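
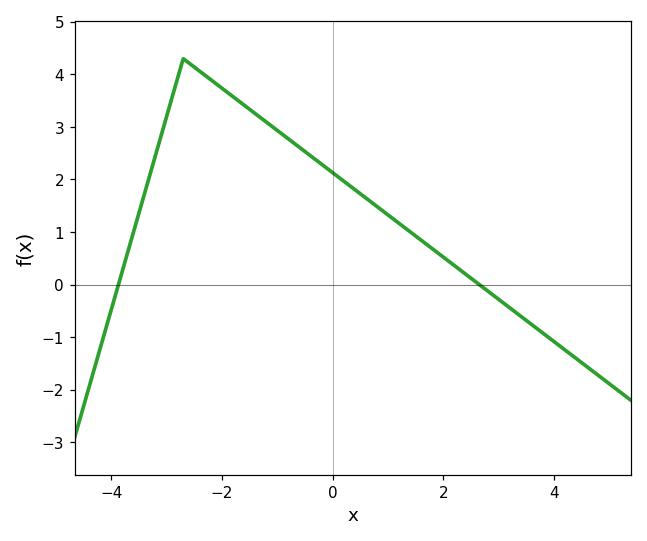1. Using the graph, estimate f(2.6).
0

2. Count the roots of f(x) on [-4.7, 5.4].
2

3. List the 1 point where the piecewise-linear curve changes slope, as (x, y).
(-2.7, 4.3)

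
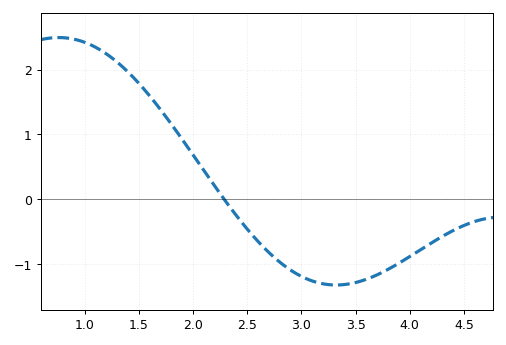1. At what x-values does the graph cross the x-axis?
2.29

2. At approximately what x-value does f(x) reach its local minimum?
3.32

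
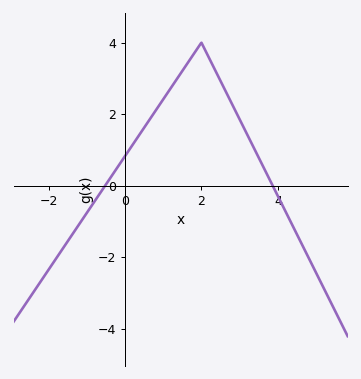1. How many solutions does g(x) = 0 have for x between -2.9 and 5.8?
2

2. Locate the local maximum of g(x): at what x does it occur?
2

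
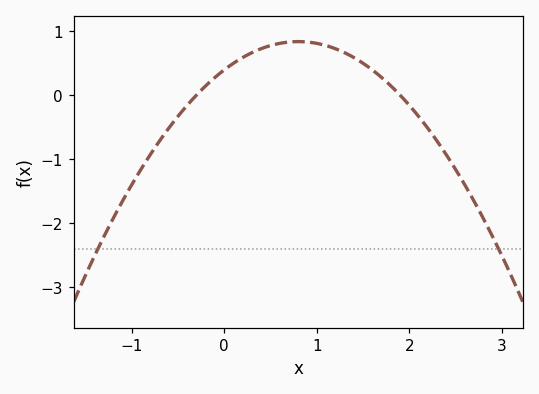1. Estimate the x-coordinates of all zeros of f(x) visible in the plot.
-0.3, 1.9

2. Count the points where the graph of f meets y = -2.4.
2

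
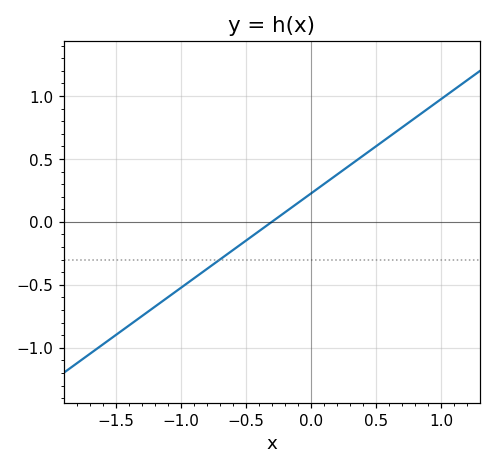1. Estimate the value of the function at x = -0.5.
-0.15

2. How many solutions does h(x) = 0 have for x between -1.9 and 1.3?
1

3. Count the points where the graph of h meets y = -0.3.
1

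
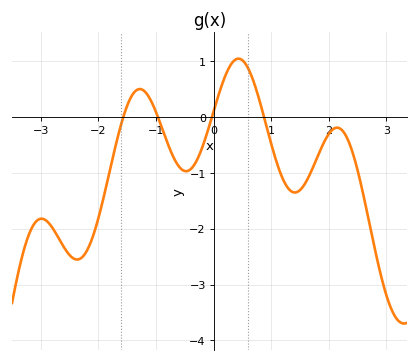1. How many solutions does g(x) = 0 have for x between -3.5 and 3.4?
4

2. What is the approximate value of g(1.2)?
-1.1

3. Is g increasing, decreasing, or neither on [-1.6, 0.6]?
neither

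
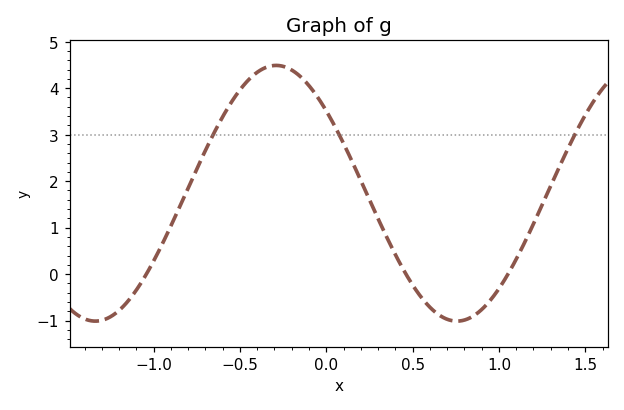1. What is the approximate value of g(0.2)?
2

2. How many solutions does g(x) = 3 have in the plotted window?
3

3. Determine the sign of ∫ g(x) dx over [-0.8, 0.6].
positive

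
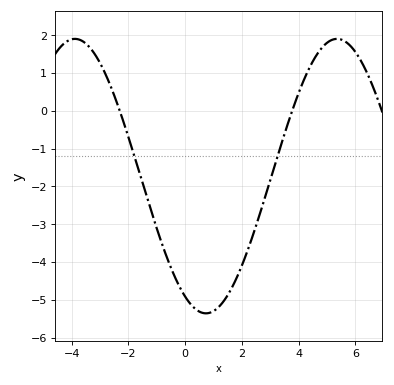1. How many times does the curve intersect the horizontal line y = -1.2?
2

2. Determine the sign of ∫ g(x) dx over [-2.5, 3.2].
negative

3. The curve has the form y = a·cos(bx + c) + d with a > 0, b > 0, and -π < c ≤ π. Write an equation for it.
y = 3.63cos(0.68x + 2.6) - 1.73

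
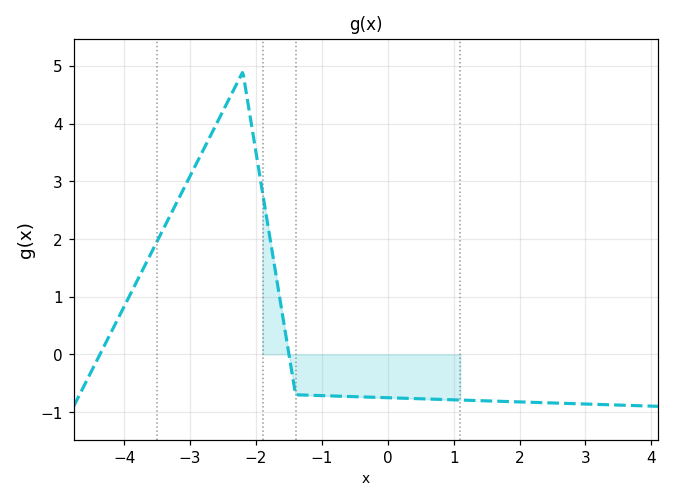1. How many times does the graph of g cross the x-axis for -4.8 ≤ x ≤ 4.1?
2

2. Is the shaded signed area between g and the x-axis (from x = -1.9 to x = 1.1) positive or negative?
negative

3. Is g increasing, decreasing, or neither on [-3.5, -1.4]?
neither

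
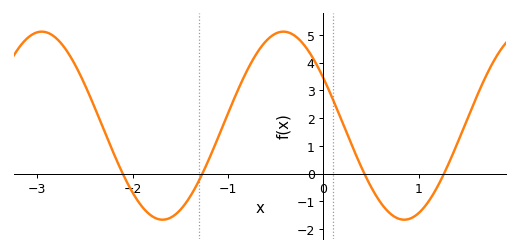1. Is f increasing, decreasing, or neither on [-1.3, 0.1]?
neither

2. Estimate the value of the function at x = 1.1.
-1.01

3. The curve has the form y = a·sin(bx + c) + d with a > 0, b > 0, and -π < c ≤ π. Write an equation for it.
y = 3.39sin(2.48x + 2.61) + 1.73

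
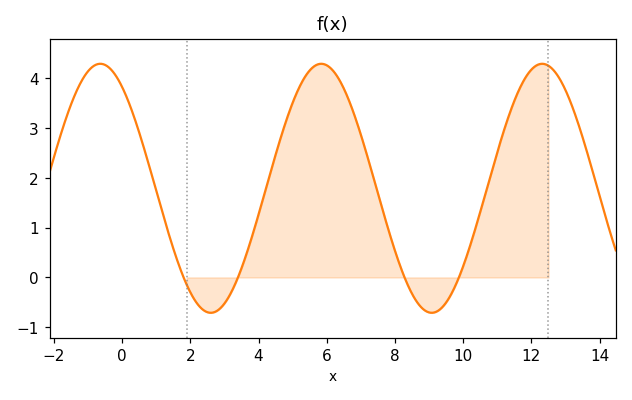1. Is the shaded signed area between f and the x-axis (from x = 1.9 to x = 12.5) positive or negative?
positive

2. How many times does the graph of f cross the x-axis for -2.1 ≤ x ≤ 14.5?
4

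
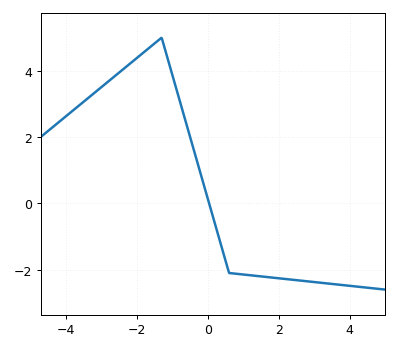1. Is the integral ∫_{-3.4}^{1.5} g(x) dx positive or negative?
positive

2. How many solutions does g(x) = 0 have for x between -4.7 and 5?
1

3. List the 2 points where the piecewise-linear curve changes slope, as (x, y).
(-1.3, 5); (0.6, -2.1)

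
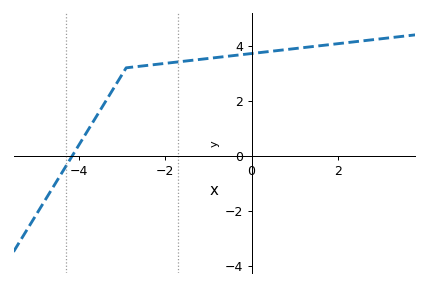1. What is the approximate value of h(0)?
3.8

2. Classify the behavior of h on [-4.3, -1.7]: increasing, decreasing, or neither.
increasing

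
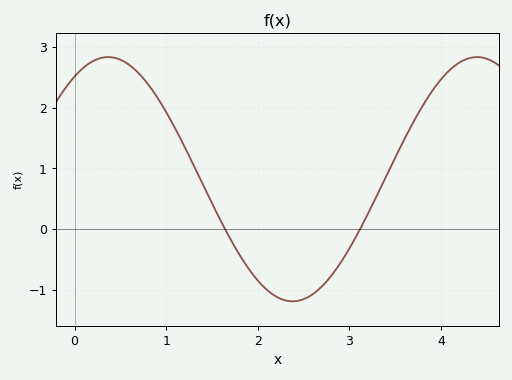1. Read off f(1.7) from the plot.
-0.2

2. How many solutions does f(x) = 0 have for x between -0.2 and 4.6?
2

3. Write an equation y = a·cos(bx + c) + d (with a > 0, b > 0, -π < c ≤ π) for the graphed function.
y = 2.01cos(1.6x - 0.57) + 0.82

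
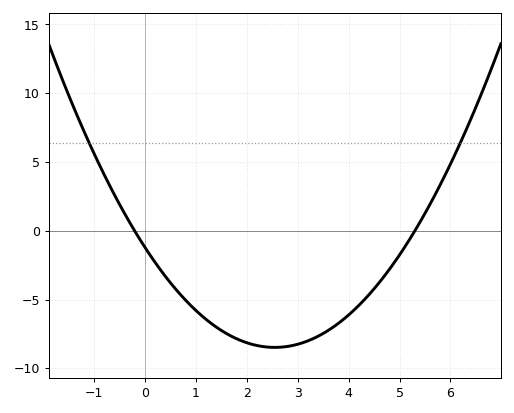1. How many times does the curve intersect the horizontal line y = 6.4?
2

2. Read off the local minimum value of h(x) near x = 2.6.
-8.47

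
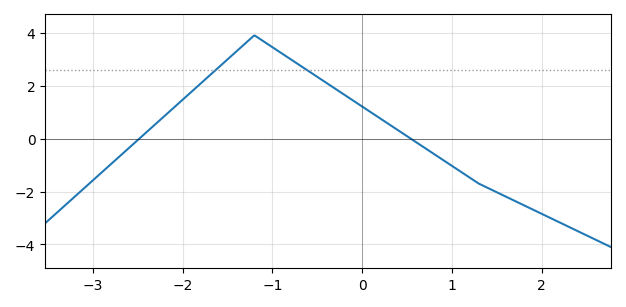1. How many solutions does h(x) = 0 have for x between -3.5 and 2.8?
2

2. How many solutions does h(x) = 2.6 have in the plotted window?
2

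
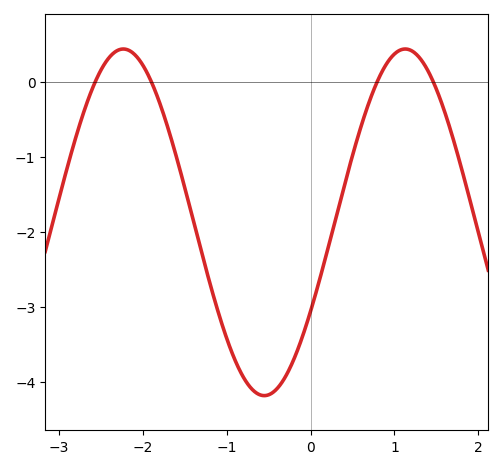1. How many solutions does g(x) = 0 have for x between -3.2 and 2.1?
4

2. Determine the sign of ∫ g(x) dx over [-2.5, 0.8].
negative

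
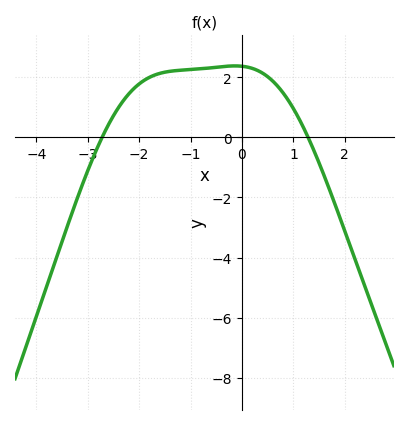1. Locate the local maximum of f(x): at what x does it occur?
-0.137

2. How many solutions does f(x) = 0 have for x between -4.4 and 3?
2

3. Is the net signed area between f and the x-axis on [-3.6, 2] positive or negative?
positive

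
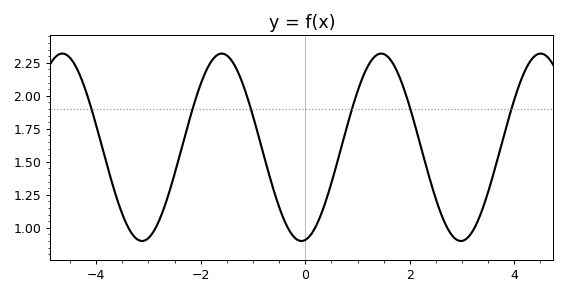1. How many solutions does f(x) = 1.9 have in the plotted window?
6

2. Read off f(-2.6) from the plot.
1.28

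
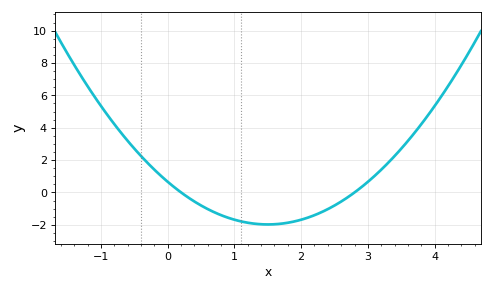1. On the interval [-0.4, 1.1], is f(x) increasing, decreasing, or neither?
decreasing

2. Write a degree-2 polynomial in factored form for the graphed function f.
y = 1.17(x - 0.2)(x - 2.8)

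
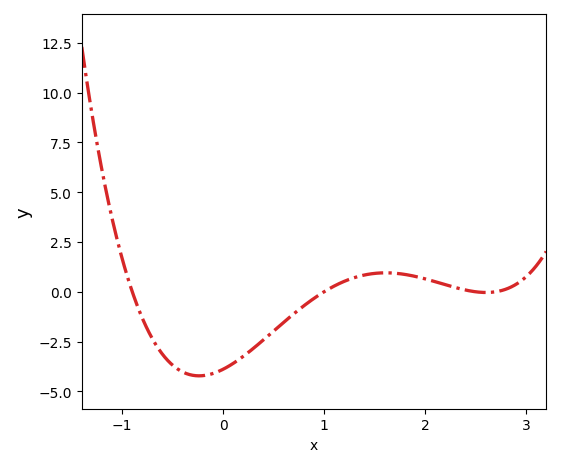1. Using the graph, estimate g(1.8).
0.8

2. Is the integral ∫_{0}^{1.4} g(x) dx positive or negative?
negative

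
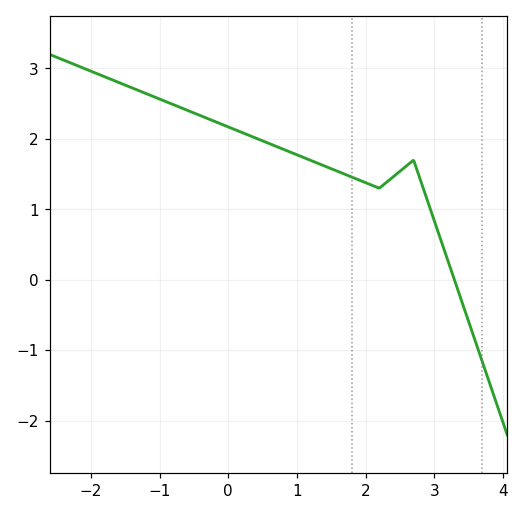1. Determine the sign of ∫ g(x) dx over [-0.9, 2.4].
positive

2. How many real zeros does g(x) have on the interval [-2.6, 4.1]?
1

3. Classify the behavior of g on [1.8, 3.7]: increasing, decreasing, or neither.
neither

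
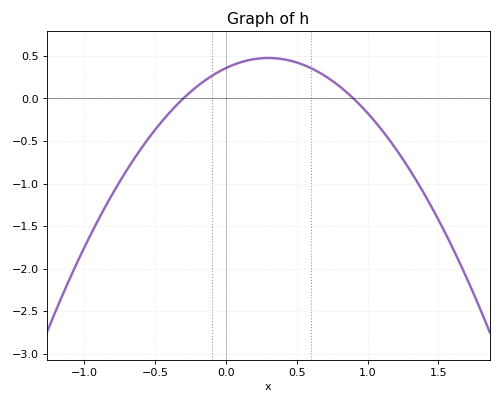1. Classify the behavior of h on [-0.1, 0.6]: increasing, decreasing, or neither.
neither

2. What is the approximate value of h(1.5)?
-1.45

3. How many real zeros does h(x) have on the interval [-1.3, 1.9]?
2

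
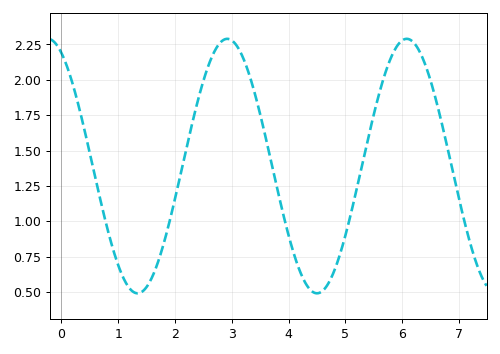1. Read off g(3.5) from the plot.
1.75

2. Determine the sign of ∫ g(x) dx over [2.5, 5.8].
positive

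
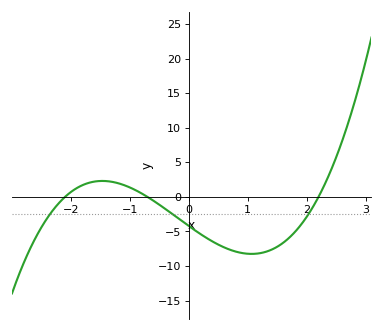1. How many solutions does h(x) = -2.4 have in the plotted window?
3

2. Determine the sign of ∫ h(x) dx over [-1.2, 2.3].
negative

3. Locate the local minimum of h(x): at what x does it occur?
1.07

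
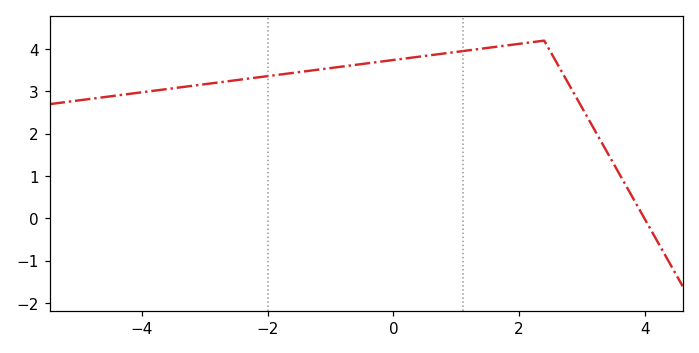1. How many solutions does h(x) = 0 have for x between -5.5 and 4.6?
1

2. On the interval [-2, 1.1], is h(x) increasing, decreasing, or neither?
increasing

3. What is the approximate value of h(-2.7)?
3.2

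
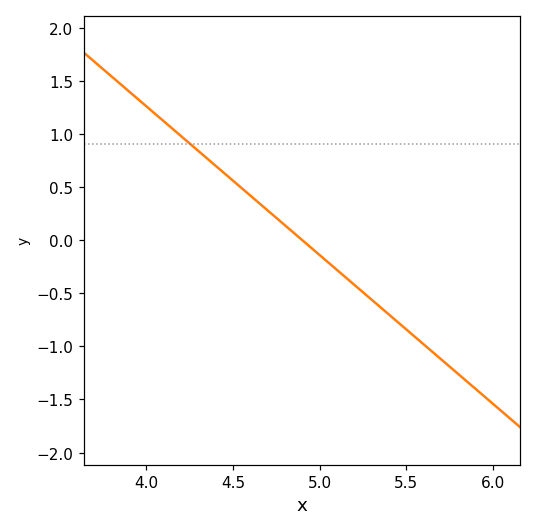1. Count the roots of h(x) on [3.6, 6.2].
1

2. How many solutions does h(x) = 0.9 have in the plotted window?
1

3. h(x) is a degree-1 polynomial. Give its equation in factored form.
y = -1.4(x - 4.9)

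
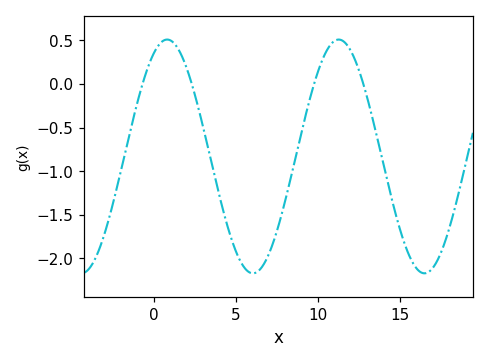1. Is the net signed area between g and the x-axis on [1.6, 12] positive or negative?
negative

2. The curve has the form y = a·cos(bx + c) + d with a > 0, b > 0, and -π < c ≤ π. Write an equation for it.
y = 1.34cos(0.6x - 0.48) - 0.83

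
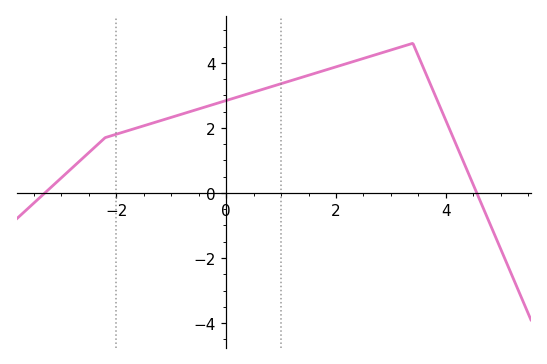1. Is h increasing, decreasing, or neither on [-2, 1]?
increasing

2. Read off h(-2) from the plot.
1.8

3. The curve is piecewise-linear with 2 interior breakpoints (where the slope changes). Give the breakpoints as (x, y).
(-2.2, 1.7); (3.4, 4.6)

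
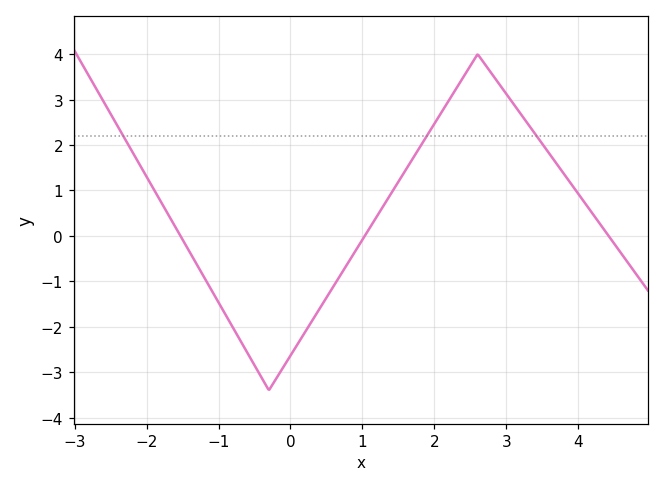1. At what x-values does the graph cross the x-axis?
-1.6, 1, 4.4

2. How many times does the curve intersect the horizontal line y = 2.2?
3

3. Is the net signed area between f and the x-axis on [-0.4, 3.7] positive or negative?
positive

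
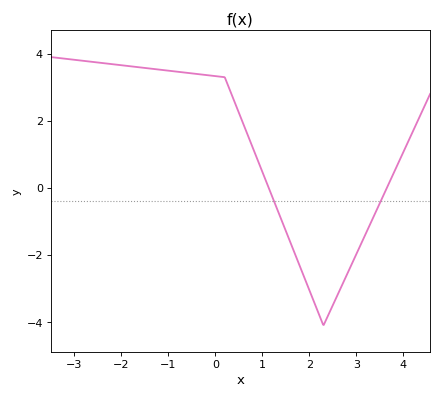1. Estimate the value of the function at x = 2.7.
-2.8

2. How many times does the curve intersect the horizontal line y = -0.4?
2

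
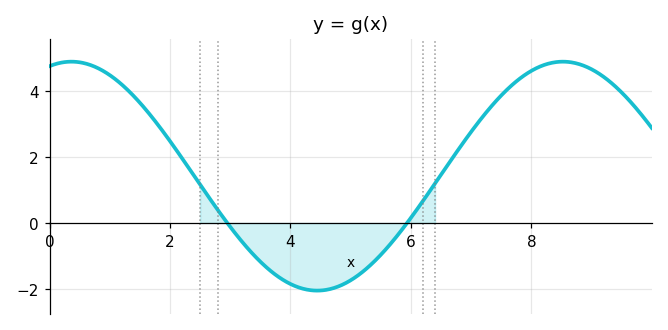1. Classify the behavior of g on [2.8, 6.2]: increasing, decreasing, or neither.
neither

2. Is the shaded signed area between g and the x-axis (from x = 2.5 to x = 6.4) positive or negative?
negative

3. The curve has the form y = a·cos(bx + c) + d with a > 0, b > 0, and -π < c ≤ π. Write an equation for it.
y = 3.47cos(0.77x - 0.28) + 1.42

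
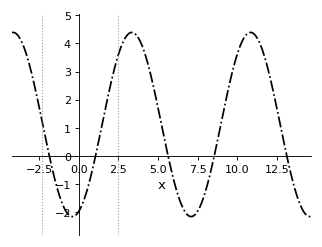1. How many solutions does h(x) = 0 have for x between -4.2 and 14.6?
5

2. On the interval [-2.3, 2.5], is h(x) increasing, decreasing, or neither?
neither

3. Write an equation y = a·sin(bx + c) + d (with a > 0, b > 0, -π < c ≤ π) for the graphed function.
y = 3.27sin(0.84x - 1.24) + 1.12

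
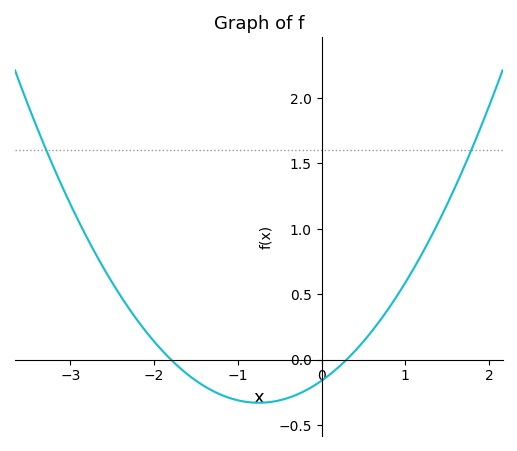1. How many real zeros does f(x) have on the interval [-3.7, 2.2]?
2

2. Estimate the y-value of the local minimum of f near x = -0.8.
-0.331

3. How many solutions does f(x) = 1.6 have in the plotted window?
2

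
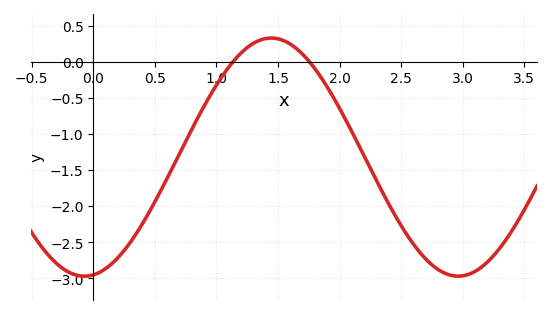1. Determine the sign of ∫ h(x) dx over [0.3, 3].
negative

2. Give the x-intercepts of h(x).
1.1, 1.8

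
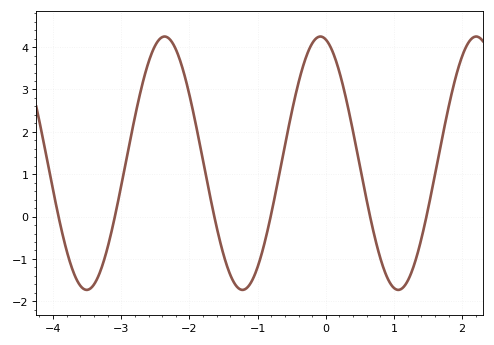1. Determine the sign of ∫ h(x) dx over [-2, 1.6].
positive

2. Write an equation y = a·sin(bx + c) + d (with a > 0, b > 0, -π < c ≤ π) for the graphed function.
y = 2.99sin(2.75x + 1.79) + 1.26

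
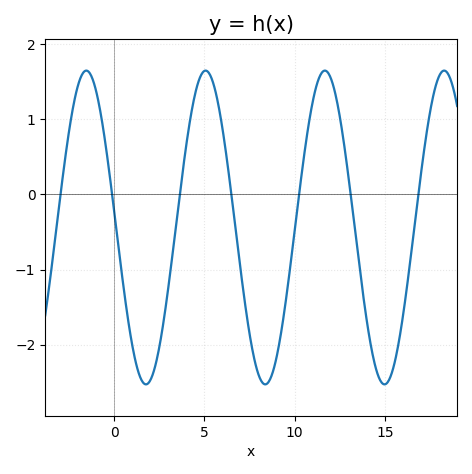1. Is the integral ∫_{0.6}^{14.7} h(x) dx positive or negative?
negative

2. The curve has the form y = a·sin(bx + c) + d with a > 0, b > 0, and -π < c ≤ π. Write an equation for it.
y = 2.09sin(0.95x + 3) - 0.44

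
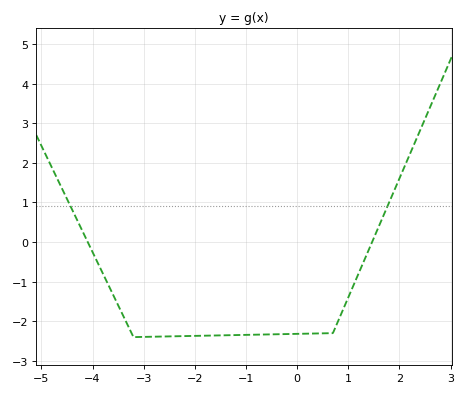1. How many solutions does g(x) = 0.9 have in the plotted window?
2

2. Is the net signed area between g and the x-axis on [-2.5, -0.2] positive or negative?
negative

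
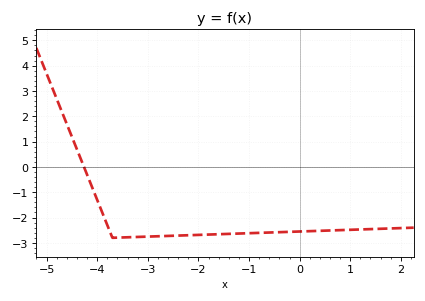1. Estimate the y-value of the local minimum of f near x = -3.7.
-2.8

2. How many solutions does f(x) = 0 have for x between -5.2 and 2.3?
1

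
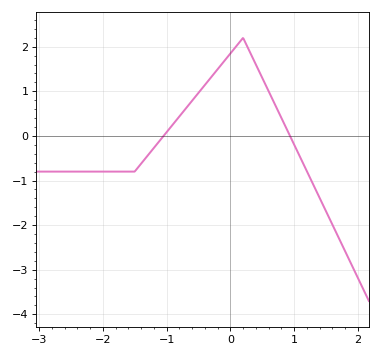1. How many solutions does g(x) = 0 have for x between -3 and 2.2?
2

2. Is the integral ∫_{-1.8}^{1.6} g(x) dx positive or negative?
positive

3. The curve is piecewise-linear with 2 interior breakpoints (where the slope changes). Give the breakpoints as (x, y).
(-1.5, -0.8); (0.2, 2.2)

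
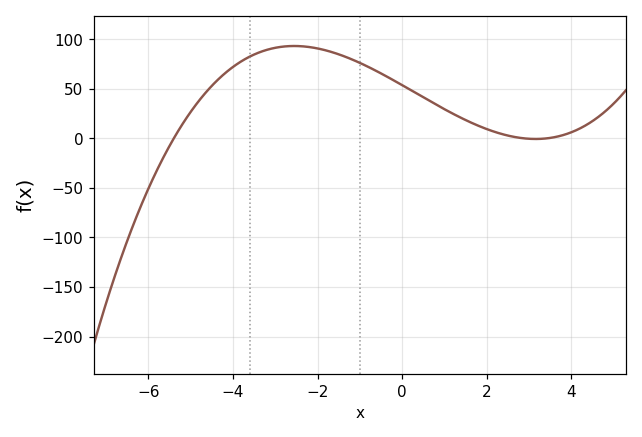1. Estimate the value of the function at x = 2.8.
0.497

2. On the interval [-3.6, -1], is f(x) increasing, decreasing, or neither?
neither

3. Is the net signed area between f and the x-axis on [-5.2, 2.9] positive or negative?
positive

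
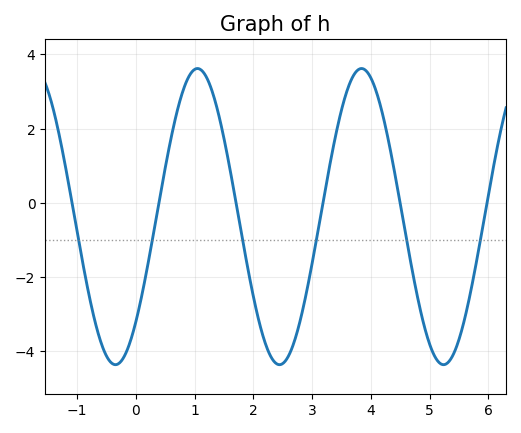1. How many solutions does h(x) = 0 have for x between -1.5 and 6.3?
6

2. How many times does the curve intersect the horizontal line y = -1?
6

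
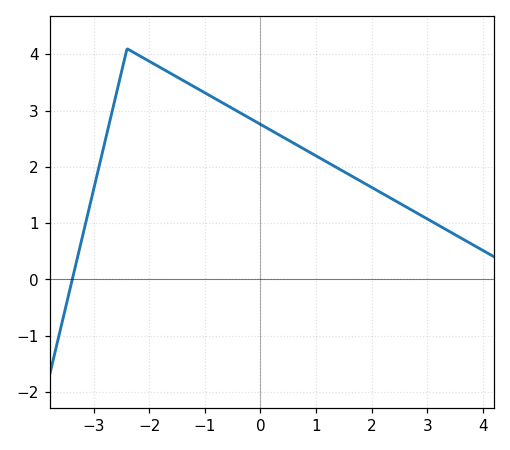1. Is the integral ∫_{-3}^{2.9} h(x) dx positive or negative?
positive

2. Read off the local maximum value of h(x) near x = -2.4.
4.1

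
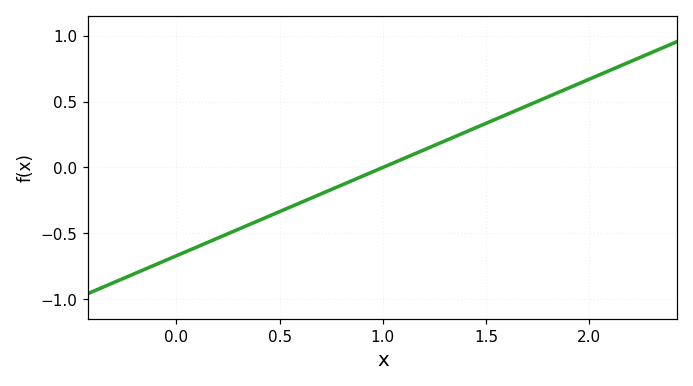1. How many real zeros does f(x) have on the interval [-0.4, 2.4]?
1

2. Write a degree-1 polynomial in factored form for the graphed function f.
y = 0.67(x - 1)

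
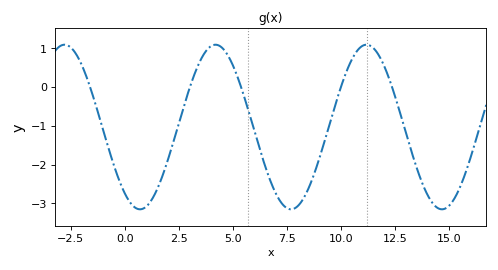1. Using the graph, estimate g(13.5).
-2.07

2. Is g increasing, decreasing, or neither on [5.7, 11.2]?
neither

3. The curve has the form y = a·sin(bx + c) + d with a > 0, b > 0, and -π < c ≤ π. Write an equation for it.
y = 2.12sin(0.9x - 2.21) - 1.03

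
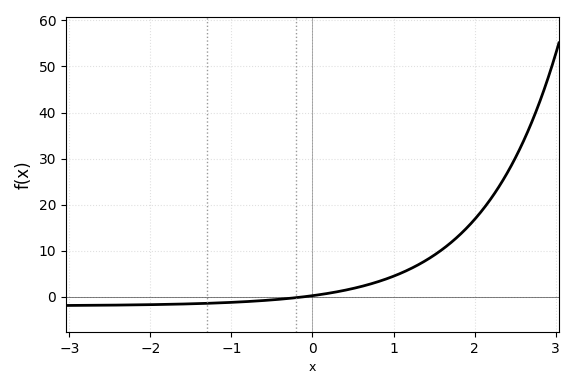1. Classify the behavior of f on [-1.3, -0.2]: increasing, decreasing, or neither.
increasing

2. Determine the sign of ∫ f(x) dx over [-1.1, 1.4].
positive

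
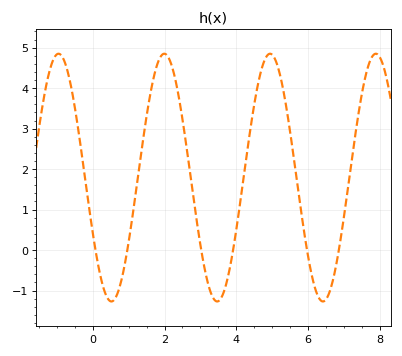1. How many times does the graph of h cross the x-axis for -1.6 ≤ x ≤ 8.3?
6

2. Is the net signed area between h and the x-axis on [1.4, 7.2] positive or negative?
positive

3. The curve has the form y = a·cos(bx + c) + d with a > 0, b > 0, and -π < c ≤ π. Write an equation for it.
y = 3.06cos(2.13x + 2.04) + 1.79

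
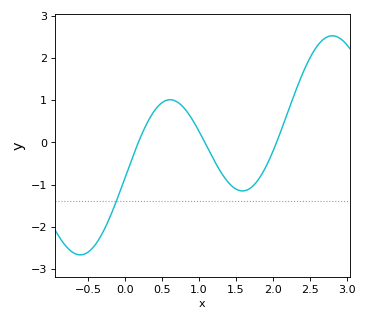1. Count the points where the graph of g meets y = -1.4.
1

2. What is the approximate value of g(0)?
-0.828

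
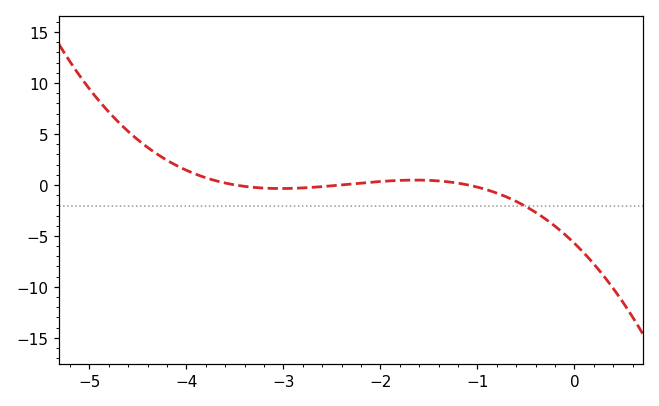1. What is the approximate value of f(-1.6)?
0.5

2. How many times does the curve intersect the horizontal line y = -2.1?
1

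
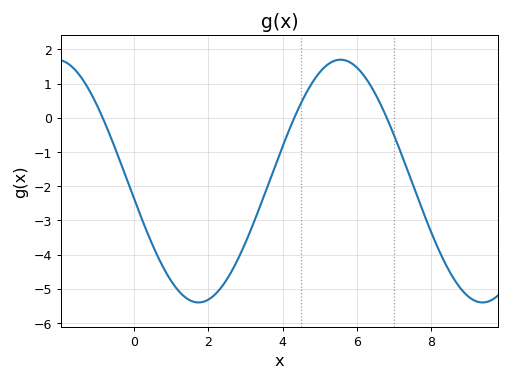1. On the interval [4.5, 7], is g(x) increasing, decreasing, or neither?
neither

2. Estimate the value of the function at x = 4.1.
-0.565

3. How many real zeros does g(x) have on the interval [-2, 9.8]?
3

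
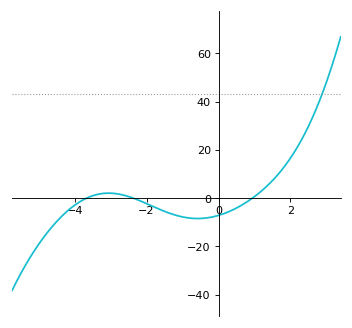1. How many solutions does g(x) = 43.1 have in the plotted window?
1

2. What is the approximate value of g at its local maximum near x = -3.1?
2.05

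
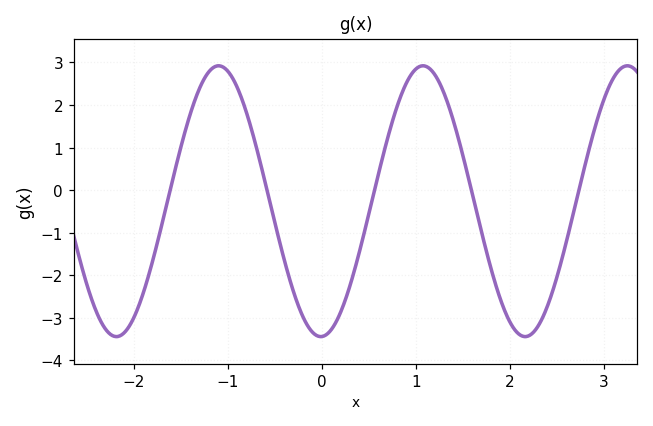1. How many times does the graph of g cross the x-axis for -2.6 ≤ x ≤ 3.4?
5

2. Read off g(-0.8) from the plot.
1.8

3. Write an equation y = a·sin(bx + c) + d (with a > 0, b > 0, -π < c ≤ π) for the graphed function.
y = 3.18sin(2.9x - 1.5) - 0.26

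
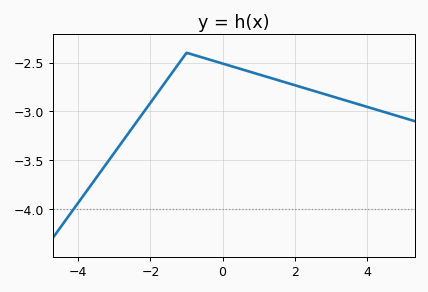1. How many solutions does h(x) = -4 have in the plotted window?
1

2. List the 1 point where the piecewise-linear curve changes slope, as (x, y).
(-1, -2.4)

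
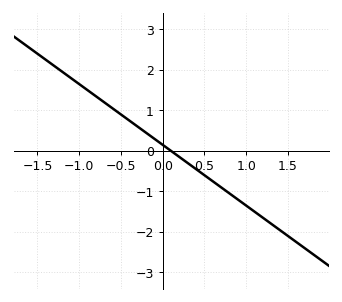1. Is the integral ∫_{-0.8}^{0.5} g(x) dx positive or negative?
positive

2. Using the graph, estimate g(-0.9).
1.5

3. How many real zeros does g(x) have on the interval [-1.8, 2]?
1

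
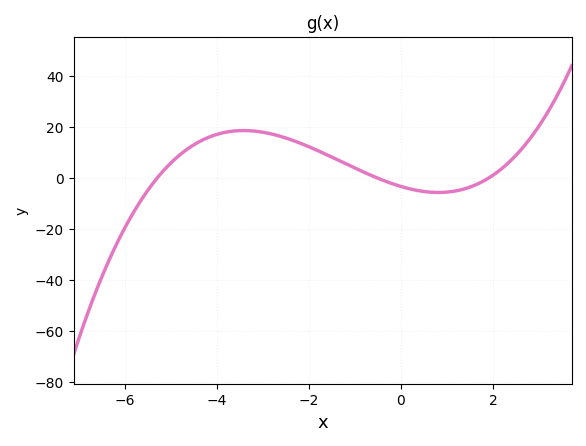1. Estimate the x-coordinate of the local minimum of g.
0.818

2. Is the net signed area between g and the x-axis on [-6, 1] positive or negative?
positive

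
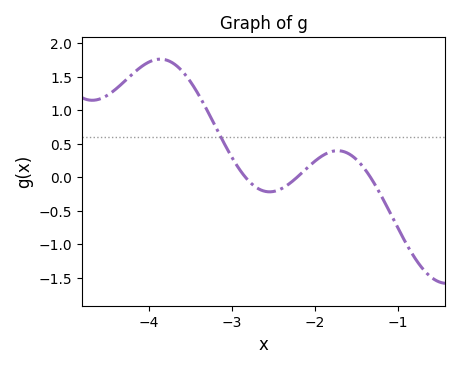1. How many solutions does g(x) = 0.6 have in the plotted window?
1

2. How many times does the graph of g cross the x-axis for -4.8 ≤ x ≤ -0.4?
3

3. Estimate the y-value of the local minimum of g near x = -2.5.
-0.22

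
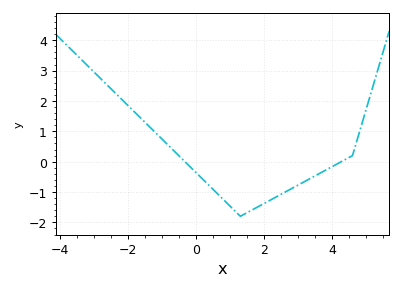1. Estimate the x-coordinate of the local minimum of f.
1.3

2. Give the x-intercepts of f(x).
-0.331, 4.27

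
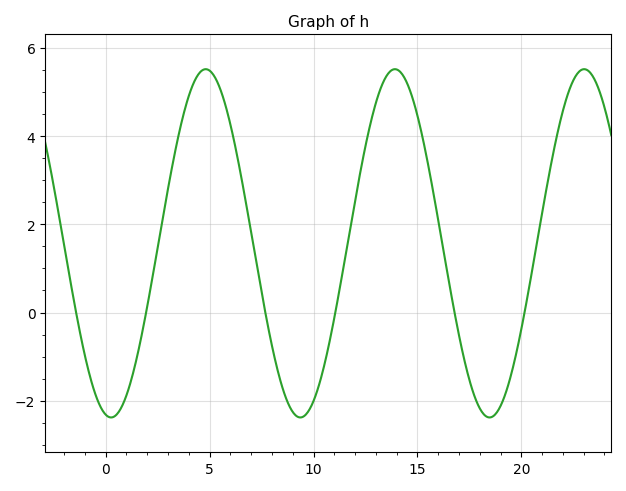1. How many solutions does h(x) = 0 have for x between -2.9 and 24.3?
6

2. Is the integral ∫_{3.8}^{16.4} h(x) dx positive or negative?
positive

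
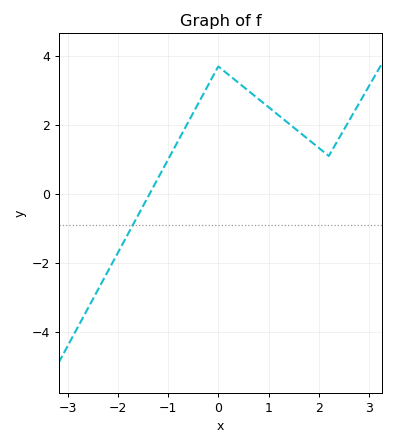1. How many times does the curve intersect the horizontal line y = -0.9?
1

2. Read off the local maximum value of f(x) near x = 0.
3.7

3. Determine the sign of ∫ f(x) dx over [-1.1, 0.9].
positive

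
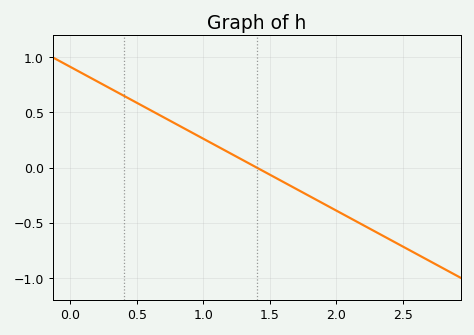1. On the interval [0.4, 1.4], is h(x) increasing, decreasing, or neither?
decreasing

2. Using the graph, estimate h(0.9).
0.3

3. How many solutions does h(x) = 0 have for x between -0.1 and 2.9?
1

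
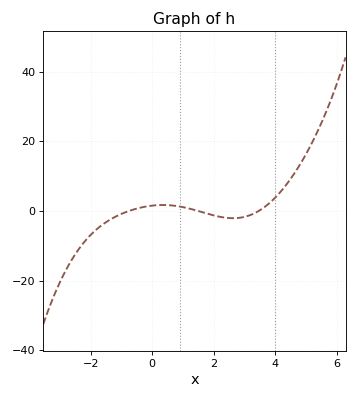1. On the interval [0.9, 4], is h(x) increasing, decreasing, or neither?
neither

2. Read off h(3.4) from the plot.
0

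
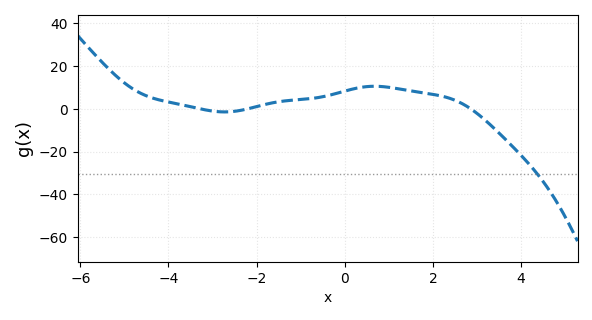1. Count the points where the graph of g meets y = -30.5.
1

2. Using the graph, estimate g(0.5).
10.4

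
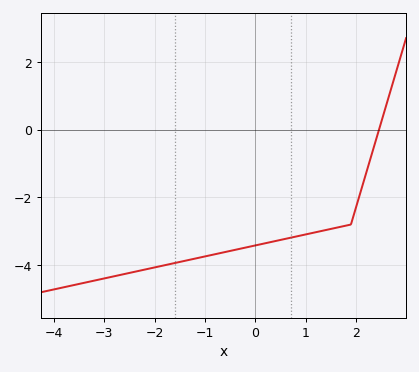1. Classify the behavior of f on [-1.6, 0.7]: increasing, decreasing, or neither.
increasing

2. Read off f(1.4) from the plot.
-2.96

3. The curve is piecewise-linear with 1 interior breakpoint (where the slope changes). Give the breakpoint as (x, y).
(1.9, -2.8)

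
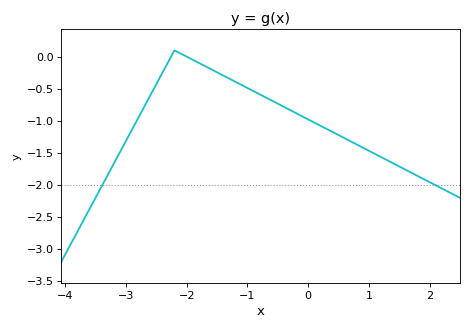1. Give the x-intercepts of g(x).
-2.3, -2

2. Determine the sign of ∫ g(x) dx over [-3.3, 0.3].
negative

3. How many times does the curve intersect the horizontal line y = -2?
2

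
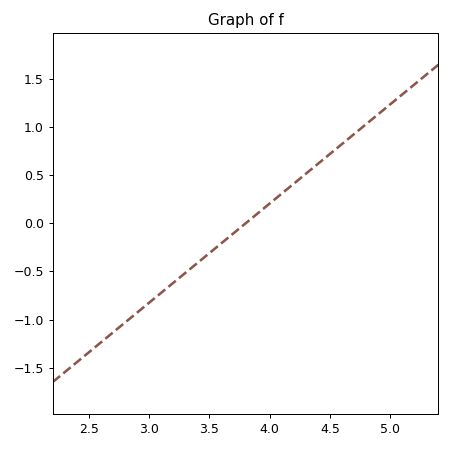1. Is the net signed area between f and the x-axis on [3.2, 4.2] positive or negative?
negative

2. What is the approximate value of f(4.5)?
0.721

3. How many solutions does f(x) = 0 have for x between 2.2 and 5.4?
1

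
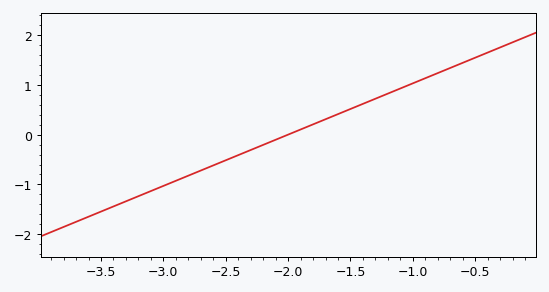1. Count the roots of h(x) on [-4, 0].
1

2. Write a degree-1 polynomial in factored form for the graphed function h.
y = 1.03(x + 2)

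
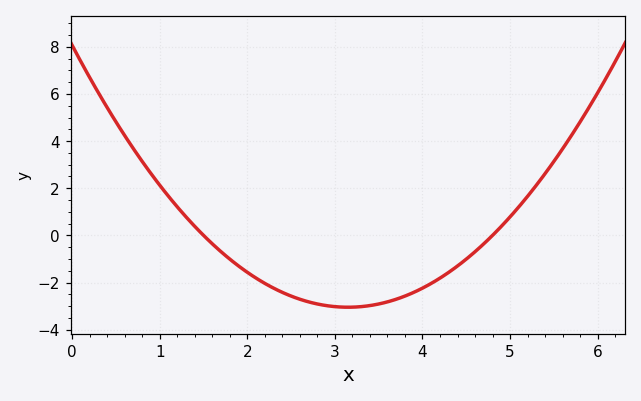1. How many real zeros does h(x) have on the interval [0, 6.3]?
2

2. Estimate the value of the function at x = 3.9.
-2.42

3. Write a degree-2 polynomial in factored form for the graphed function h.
y = 1.12(x - 1.5)(x - 4.8)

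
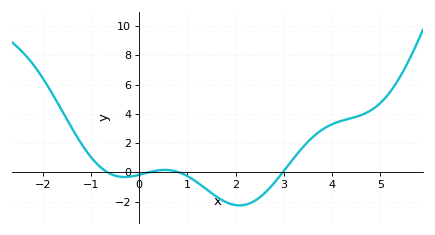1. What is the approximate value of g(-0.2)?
-0.299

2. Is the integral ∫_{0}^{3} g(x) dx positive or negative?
negative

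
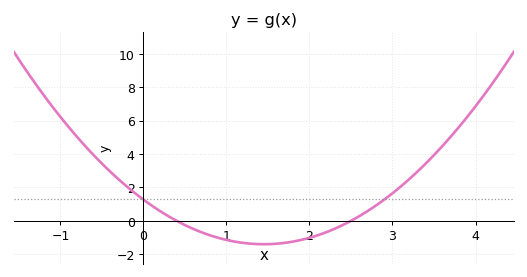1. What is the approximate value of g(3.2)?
2.49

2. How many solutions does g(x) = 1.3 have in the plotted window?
2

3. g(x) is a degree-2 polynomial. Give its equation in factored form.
y = 1.27(x - 0.4)(x - 2.5)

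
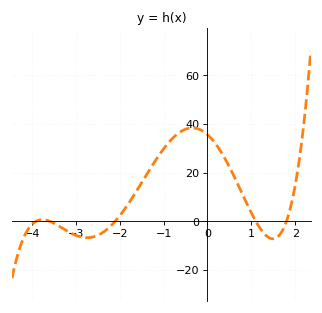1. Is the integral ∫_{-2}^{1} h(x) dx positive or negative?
positive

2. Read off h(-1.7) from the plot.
10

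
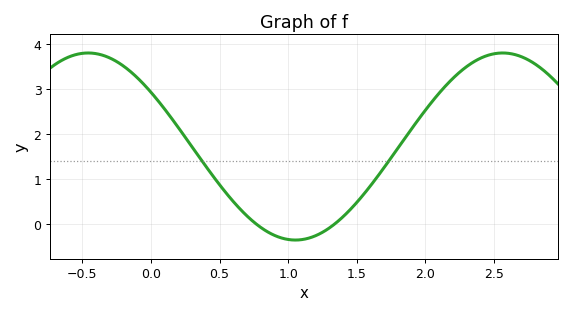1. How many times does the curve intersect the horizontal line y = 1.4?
2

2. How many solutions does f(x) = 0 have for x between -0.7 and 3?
2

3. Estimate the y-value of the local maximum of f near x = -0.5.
3.8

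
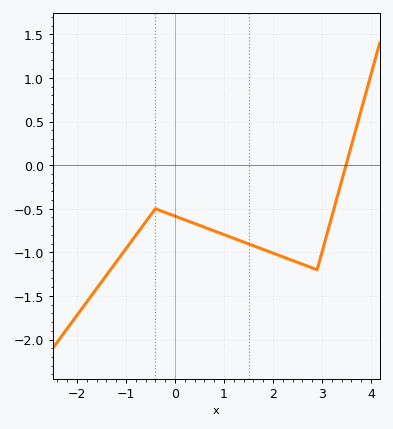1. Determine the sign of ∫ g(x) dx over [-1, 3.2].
negative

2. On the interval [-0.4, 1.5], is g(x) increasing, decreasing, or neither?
decreasing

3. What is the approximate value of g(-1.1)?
-1.04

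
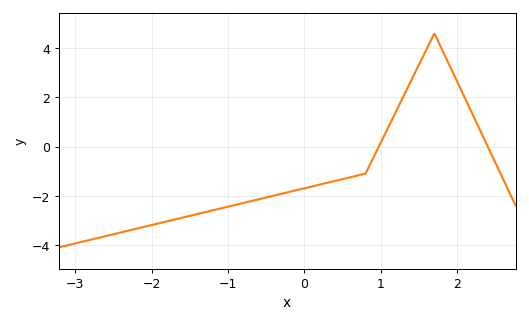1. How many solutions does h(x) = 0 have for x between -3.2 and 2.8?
2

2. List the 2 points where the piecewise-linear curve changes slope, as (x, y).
(0.8, -1.1); (1.7, 4.6)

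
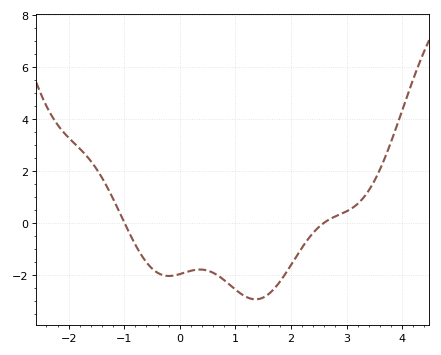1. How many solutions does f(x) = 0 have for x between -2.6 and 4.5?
2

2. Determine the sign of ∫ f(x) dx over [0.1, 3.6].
negative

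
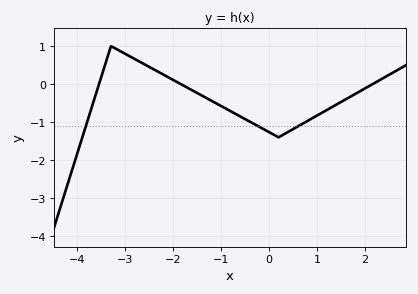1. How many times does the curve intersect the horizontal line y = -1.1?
3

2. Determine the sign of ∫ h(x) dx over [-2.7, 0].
negative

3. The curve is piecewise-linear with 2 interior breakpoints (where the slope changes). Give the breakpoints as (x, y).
(-3.3, 1); (0.2, -1.4)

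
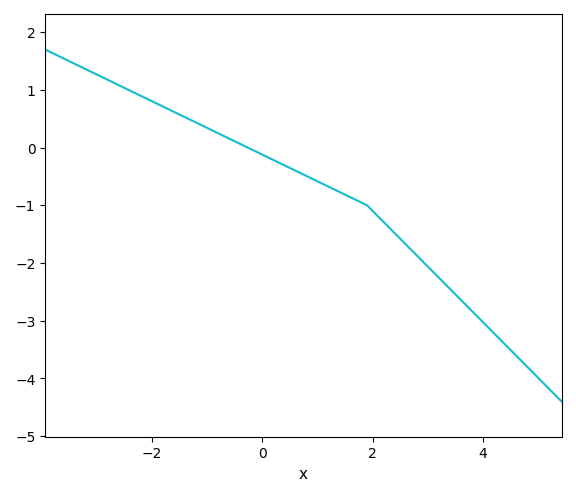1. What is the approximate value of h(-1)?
0.3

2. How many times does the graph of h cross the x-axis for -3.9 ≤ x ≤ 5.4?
1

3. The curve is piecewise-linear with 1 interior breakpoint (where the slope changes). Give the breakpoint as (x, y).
(1.9, -1)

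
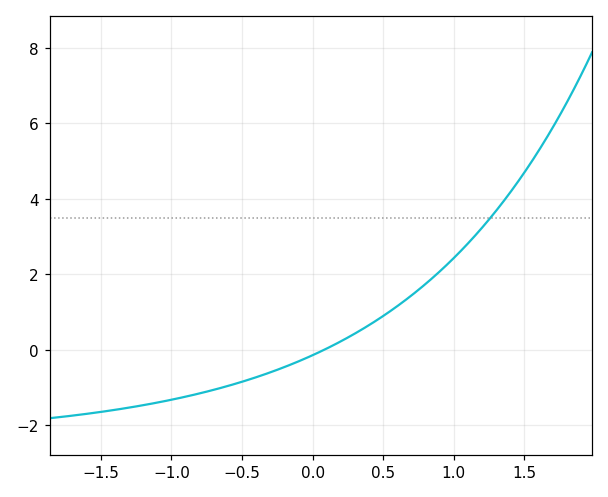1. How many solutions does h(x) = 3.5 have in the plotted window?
1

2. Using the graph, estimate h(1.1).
2.8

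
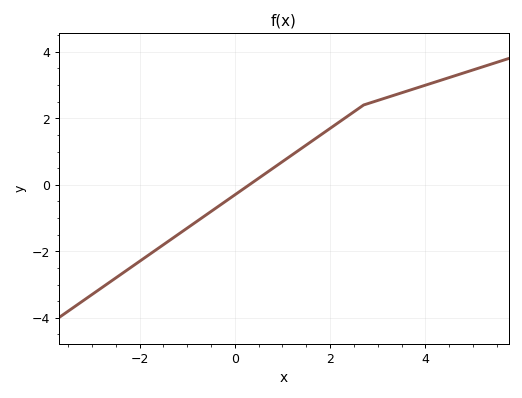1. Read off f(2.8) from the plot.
2.45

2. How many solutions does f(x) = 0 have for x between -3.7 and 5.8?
1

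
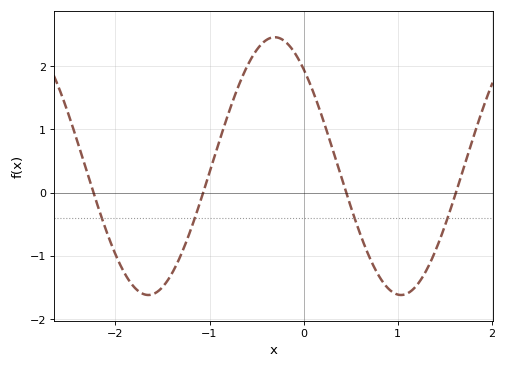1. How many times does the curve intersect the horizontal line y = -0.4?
4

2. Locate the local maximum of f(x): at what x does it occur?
-0.308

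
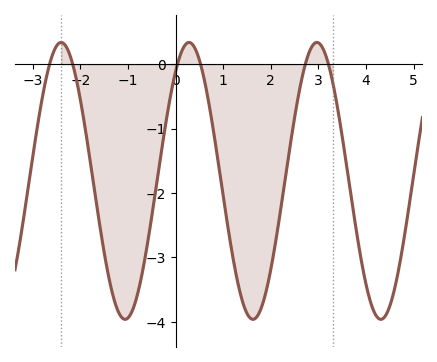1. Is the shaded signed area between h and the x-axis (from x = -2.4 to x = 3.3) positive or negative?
negative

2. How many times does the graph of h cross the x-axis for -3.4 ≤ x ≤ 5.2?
6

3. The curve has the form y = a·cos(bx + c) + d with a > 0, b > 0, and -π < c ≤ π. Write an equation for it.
y = 2.15cos(2.3x - 0.66) - 1.81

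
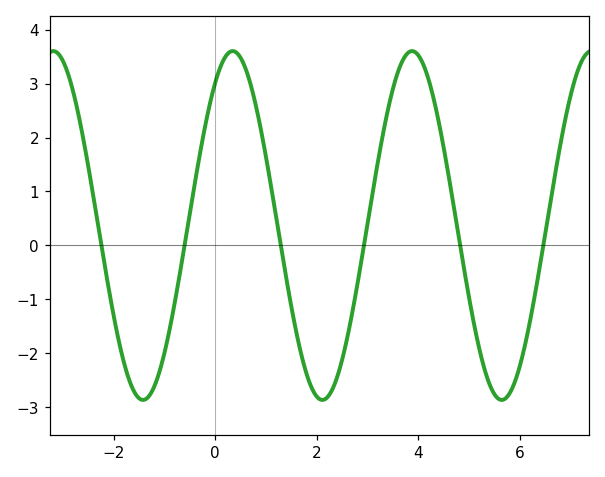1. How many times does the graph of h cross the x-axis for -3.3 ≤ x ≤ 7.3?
6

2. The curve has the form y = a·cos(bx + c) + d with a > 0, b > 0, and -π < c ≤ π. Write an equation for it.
y = 3.23cos(1.78x - 0.612) + 0.37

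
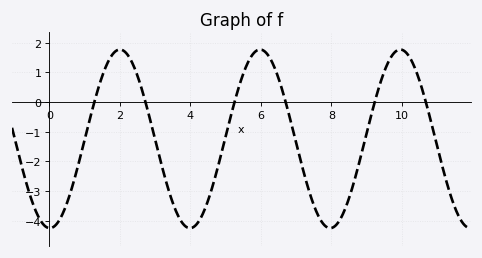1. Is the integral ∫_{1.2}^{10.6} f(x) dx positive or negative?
negative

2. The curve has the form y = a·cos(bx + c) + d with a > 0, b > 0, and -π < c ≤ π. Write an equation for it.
y = 3.01cos(1.58x + 3.12) - 1.24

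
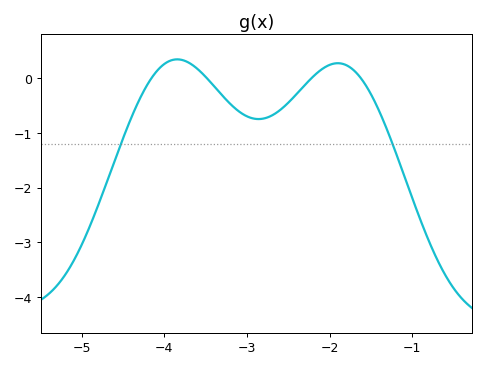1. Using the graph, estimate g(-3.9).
0.3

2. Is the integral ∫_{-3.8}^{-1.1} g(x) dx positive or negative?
negative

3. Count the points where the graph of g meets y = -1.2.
2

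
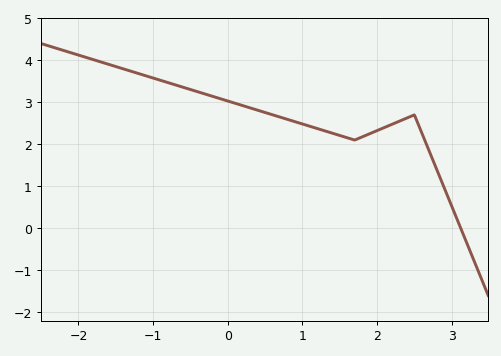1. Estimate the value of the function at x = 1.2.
2.37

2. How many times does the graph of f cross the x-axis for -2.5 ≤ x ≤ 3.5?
1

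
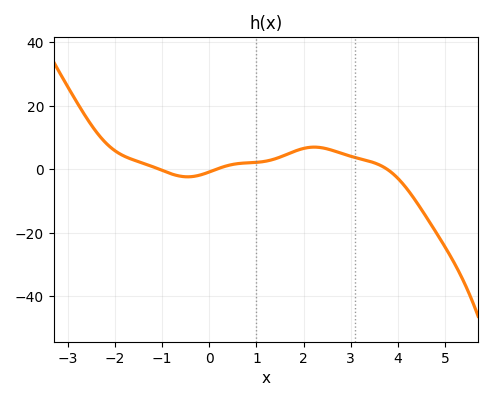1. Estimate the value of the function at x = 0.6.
2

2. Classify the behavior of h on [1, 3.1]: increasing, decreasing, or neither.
neither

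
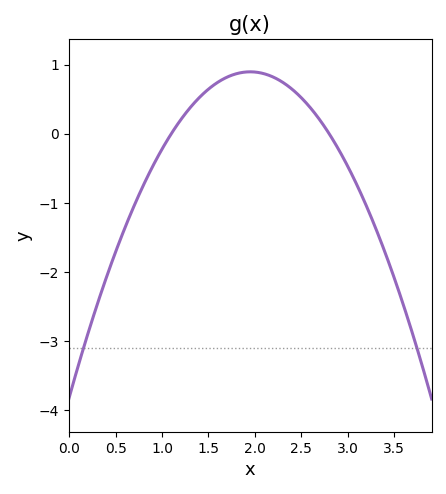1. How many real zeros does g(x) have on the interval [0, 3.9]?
2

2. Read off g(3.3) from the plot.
-1.36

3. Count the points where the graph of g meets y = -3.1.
2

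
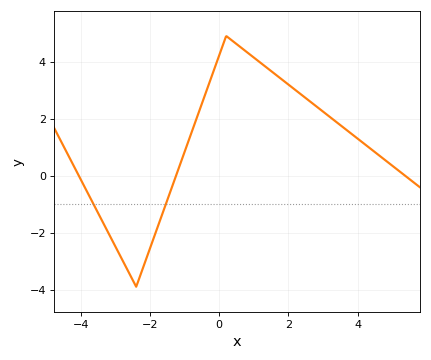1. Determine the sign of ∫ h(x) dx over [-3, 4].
positive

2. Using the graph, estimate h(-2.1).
-2.8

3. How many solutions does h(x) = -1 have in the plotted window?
2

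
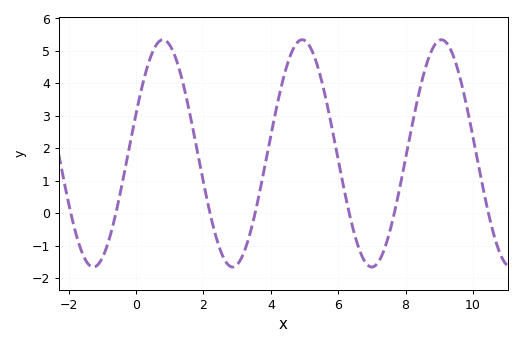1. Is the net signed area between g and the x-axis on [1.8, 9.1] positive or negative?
positive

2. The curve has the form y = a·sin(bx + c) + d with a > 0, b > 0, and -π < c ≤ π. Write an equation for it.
y = 3.5sin(1.5x + 0.36) + 1.84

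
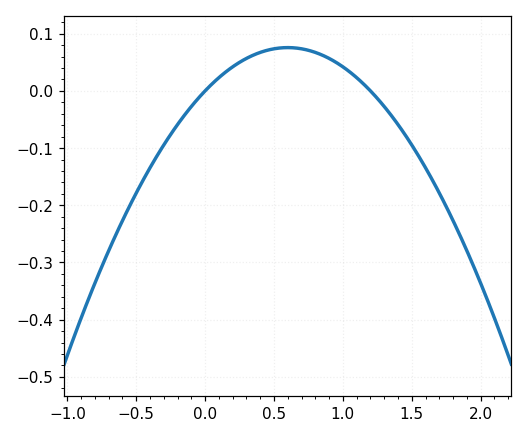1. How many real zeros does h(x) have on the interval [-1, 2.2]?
2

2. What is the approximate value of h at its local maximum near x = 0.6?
0.08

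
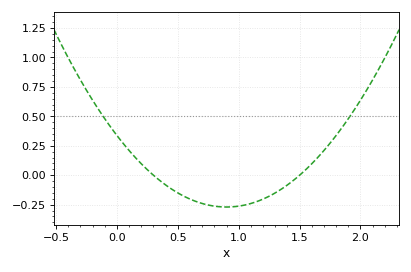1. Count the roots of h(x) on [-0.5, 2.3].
2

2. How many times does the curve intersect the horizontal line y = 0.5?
2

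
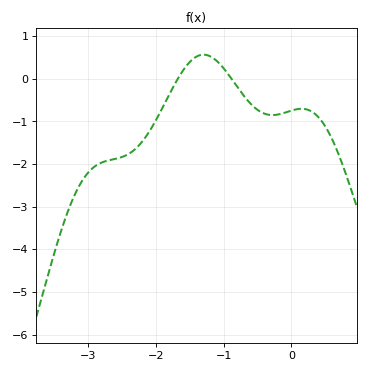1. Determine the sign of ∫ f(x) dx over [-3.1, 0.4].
negative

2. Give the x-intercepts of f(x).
-1.7, -0.9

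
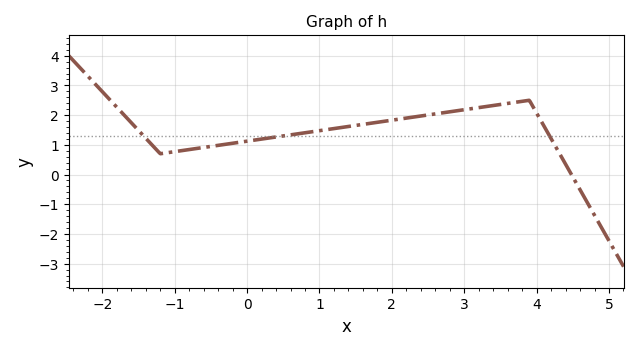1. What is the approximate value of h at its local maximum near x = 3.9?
2.5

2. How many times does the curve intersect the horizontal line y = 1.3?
3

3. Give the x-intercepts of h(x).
4.48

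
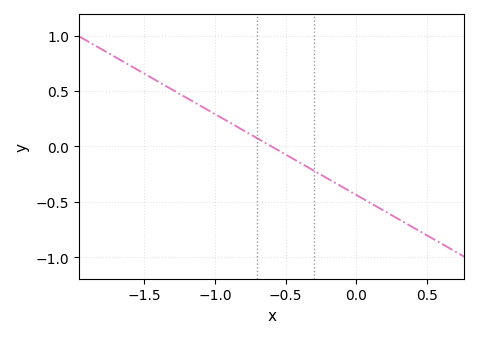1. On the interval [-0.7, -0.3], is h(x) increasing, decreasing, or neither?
decreasing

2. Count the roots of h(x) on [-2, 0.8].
1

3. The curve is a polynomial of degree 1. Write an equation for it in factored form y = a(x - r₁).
y = -0.73(x + 0.6)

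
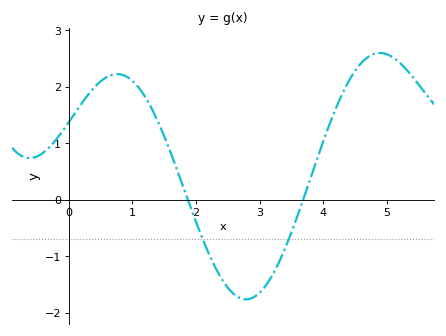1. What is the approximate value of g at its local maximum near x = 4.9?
2.6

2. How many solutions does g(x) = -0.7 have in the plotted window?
2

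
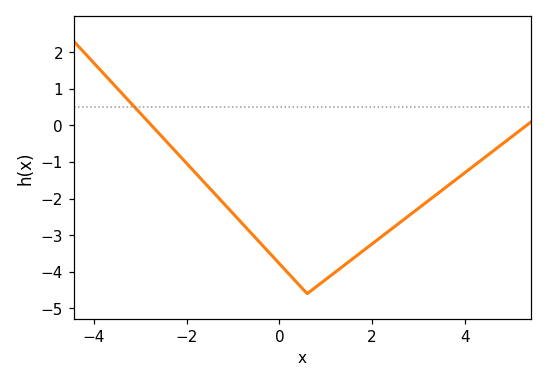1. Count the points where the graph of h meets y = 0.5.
1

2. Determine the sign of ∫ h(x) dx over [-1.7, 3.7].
negative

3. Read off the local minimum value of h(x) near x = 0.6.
-4.6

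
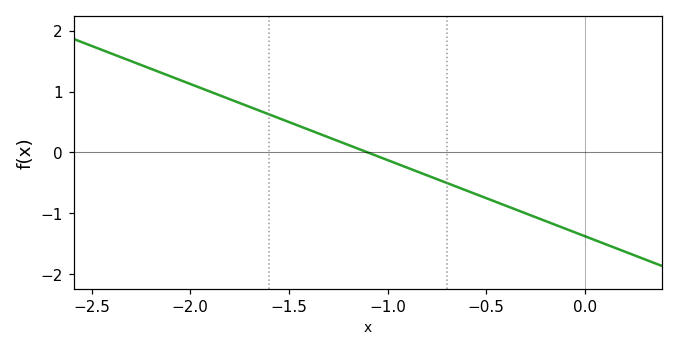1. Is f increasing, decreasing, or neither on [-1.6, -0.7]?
decreasing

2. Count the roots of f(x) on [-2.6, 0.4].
1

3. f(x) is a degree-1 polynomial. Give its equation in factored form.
y = -1.25(x + 1.1)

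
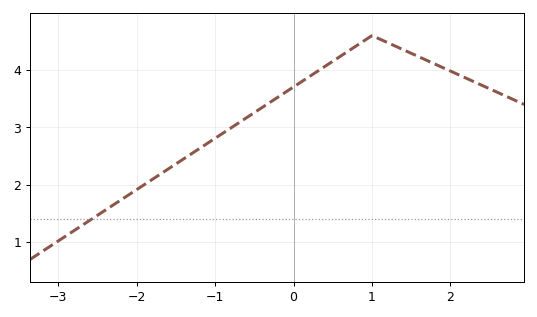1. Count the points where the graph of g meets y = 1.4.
1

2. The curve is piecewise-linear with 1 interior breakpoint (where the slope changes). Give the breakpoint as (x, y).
(1, 4.6)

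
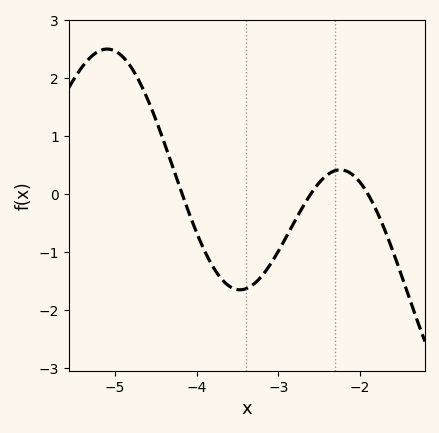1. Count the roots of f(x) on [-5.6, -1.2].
3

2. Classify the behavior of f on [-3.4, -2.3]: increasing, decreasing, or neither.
increasing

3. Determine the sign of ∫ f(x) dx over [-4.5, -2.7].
negative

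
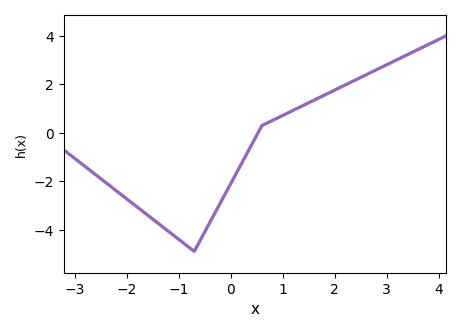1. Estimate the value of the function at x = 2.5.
2.29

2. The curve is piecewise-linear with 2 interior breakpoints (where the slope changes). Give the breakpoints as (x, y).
(-0.7, -4.9); (0.6, 0.3)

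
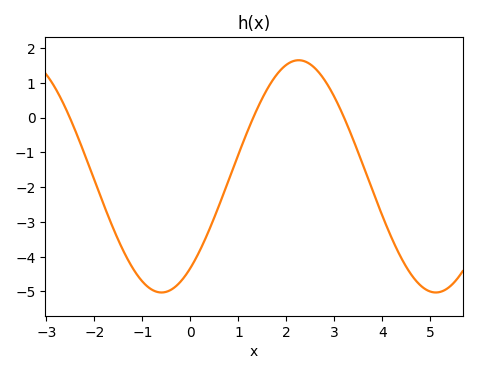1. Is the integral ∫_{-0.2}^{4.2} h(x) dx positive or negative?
negative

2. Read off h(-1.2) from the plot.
-4.3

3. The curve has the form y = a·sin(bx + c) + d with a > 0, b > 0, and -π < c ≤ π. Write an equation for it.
y = 3.34sin(1.1x - 0.91) - 1.69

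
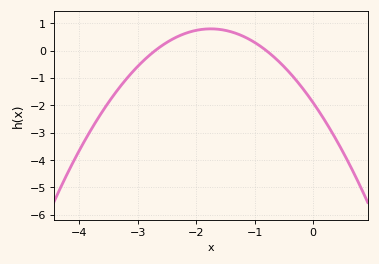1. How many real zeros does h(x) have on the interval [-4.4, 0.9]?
2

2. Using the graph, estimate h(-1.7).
0.792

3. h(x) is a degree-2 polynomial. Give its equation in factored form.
y = -0.88(x + 2.7)(x + 0.8)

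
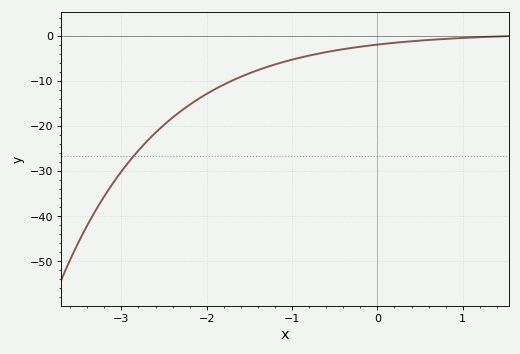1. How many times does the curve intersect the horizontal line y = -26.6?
1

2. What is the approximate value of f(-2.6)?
-21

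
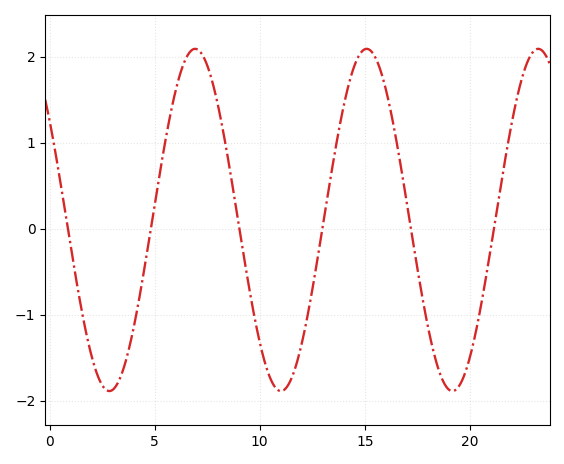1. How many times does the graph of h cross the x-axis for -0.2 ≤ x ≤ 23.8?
6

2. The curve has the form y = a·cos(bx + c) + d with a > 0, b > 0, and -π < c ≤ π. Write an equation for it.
y = 1.99cos(0.77x + 0.95) + 0.1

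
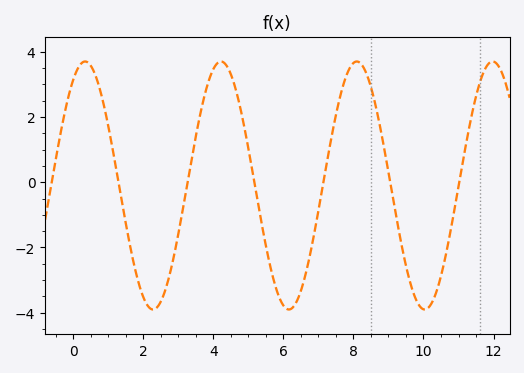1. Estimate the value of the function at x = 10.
-3.8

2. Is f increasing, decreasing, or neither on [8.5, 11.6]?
neither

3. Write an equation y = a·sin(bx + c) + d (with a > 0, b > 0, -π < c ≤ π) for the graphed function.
y = 3.8sin(1.6x + 1) - 0.1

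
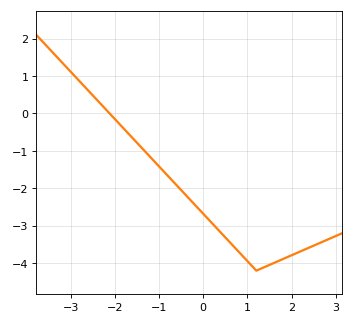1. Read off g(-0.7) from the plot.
-1.8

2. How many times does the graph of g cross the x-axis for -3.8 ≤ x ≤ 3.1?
1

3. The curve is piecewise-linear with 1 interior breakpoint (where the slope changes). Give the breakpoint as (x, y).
(1.2, -4.2)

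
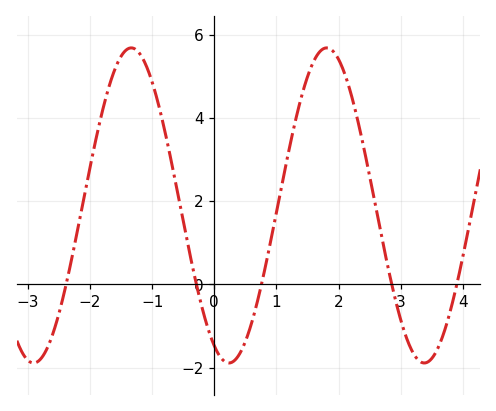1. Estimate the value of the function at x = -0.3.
0.086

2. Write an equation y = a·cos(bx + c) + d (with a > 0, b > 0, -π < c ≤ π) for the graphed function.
y = 3.79cos(2x + 2.67) + 1.9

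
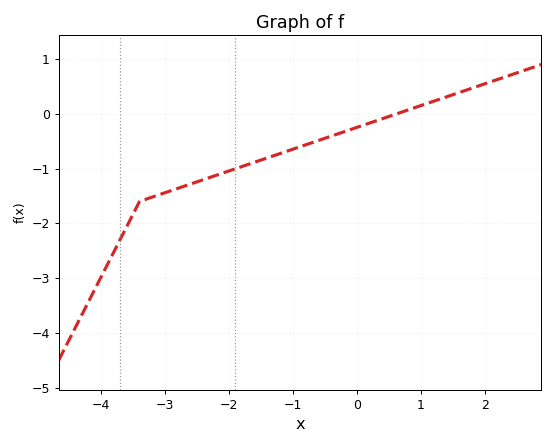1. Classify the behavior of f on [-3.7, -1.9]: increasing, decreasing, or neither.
increasing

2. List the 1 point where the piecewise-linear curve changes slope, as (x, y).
(-3.4, -1.6)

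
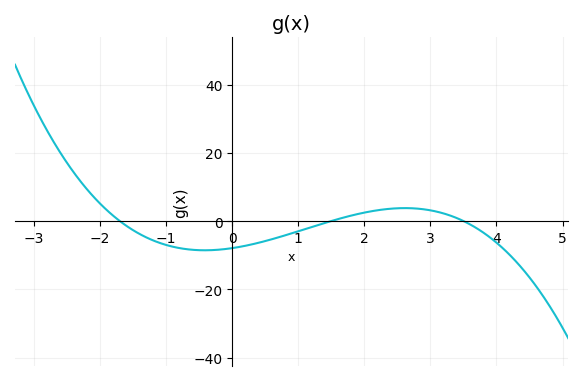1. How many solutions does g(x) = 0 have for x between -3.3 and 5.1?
3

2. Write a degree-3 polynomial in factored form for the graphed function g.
y = -0.89(x + 1.7)(x - 1.5)(x - 3.5)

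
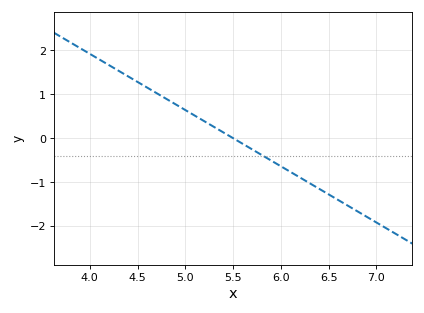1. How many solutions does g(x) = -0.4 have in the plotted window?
1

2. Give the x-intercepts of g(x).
5.5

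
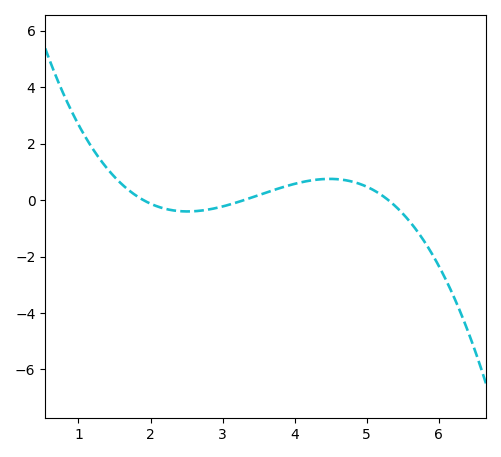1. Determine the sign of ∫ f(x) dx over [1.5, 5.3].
positive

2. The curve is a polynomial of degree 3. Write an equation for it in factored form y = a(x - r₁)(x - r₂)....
y = -0.3(x - 1.9)(x - 3.3)(x - 5.3)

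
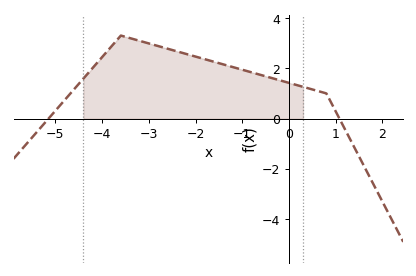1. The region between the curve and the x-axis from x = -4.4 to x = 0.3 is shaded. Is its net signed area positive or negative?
positive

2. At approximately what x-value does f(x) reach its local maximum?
-3.6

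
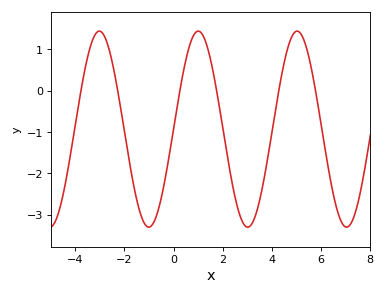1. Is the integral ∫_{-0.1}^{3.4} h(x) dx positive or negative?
negative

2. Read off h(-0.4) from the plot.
-2.32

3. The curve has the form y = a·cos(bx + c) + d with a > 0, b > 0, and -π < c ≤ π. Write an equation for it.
y = 2.37cos(1.56x - 1.57) - 0.93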